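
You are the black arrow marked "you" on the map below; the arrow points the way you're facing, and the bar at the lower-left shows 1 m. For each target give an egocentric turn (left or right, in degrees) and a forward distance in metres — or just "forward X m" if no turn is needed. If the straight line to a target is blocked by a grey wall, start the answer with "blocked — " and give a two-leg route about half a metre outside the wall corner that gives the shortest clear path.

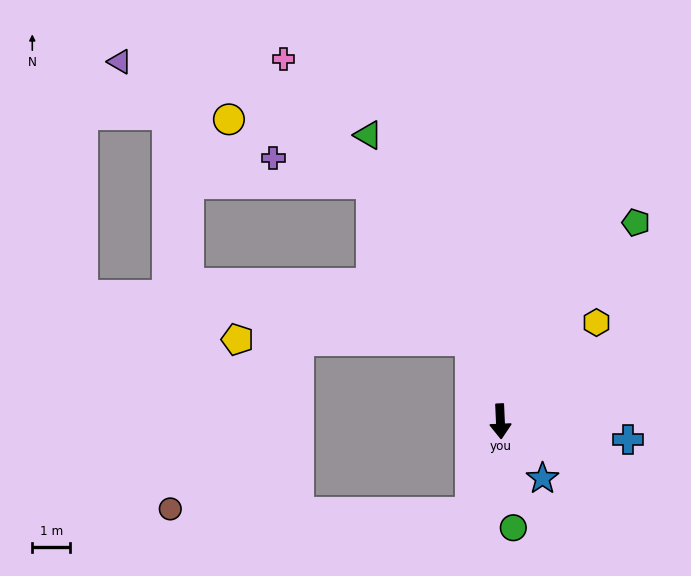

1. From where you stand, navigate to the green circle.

turn left 4°, forward 2.8 m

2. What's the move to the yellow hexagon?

turn left 133°, forward 3.6 m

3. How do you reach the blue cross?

turn left 79°, forward 3.4 m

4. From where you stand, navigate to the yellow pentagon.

blocked — turn right 162°, forward 2.3 m, then turn left 69°, forward 6.2 m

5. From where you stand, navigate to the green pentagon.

turn left 143°, forward 6.4 m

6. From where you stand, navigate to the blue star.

turn left 34°, forward 1.9 m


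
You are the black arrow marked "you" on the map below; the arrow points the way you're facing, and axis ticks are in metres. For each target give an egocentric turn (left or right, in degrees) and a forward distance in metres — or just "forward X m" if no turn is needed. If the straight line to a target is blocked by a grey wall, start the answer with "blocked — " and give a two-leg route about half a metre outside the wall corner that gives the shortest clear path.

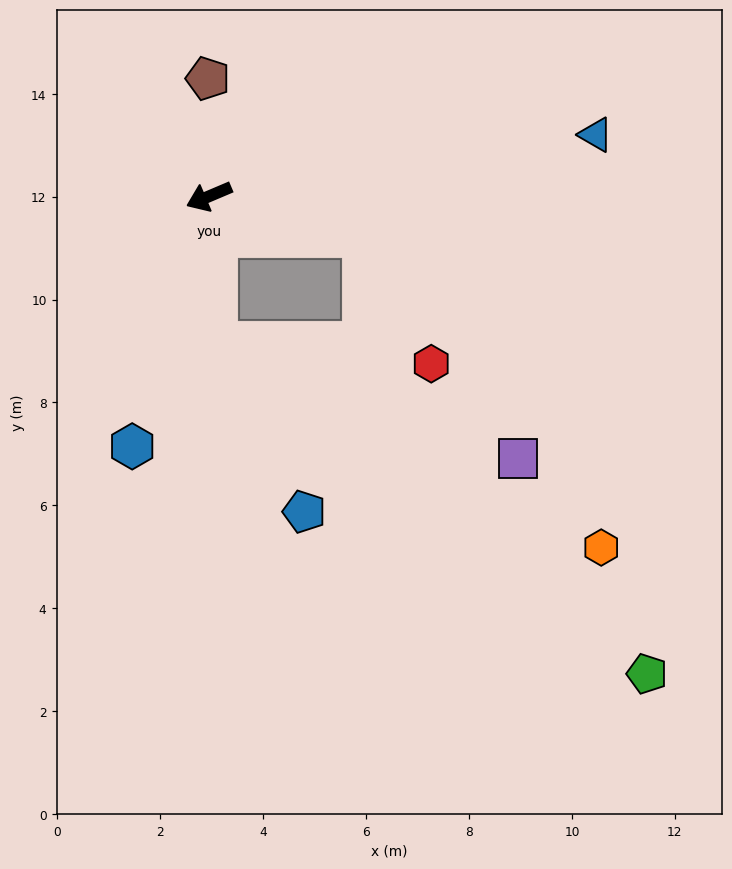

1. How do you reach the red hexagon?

blocked — turn left 143°, forward 3.1 m, then turn right 49°, forward 2.8 m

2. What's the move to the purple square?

blocked — turn left 70°, forward 2.8 m, then turn left 66°, forward 6.3 m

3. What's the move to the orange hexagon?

blocked — turn left 70°, forward 2.8 m, then turn left 59°, forward 8.5 m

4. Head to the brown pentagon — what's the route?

turn right 112°, forward 2.3 m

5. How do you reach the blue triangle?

turn left 166°, forward 7.6 m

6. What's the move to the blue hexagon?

turn left 50°, forward 5.1 m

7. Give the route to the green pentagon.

blocked — turn left 70°, forward 2.8 m, then turn left 49°, forward 10.6 m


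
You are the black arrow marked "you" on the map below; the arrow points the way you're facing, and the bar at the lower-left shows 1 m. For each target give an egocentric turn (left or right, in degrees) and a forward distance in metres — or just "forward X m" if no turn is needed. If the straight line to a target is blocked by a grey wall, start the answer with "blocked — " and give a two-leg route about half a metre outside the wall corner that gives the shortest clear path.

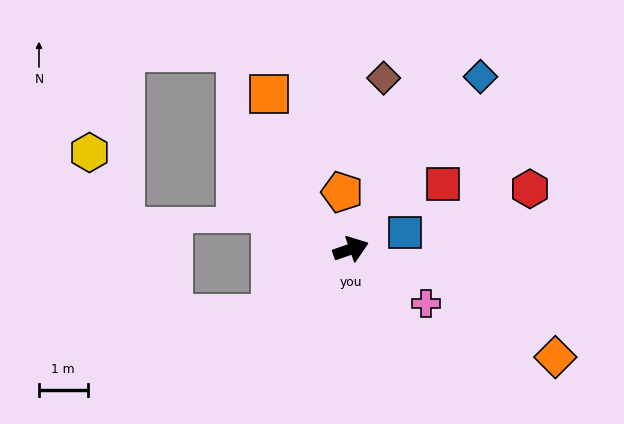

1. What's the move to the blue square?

turn right 2°, forward 1.2 m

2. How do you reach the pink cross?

turn right 55°, forward 1.9 m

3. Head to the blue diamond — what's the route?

turn left 34°, forward 4.4 m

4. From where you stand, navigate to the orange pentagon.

turn left 79°, forward 1.2 m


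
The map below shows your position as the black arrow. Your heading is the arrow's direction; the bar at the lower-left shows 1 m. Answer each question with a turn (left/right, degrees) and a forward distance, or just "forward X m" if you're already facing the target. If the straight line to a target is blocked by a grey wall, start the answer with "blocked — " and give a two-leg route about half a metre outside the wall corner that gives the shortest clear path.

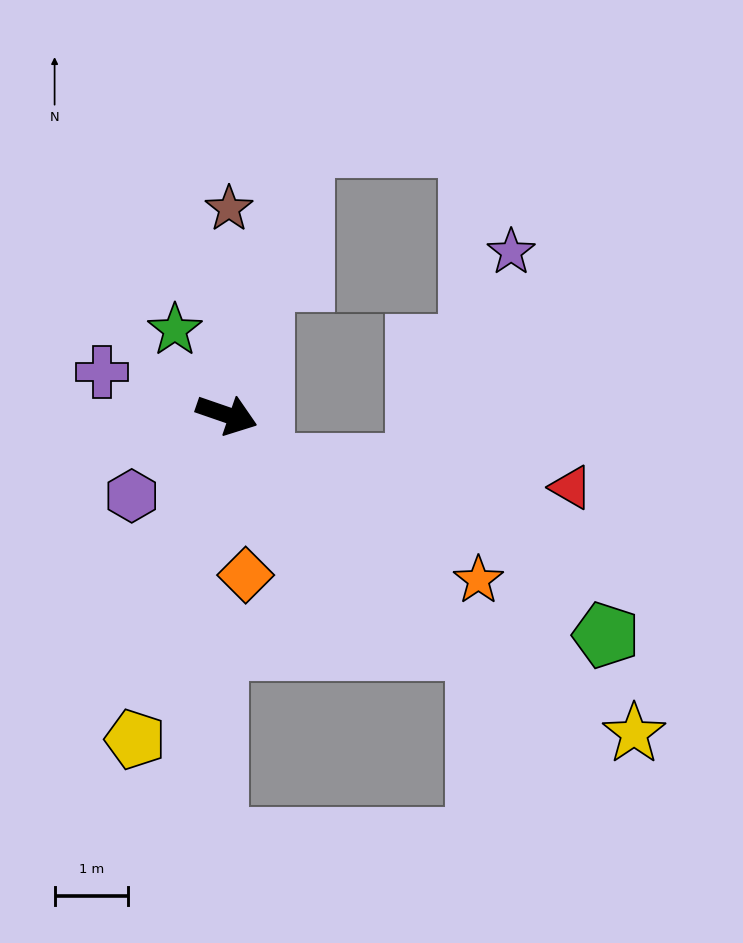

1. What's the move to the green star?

turn left 140°, forward 1.3 m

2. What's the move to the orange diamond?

turn right 64°, forward 2.2 m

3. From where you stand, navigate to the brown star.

turn left 108°, forward 2.8 m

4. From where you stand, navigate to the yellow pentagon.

turn right 87°, forward 4.6 m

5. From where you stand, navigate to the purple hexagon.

turn right 120°, forward 1.7 m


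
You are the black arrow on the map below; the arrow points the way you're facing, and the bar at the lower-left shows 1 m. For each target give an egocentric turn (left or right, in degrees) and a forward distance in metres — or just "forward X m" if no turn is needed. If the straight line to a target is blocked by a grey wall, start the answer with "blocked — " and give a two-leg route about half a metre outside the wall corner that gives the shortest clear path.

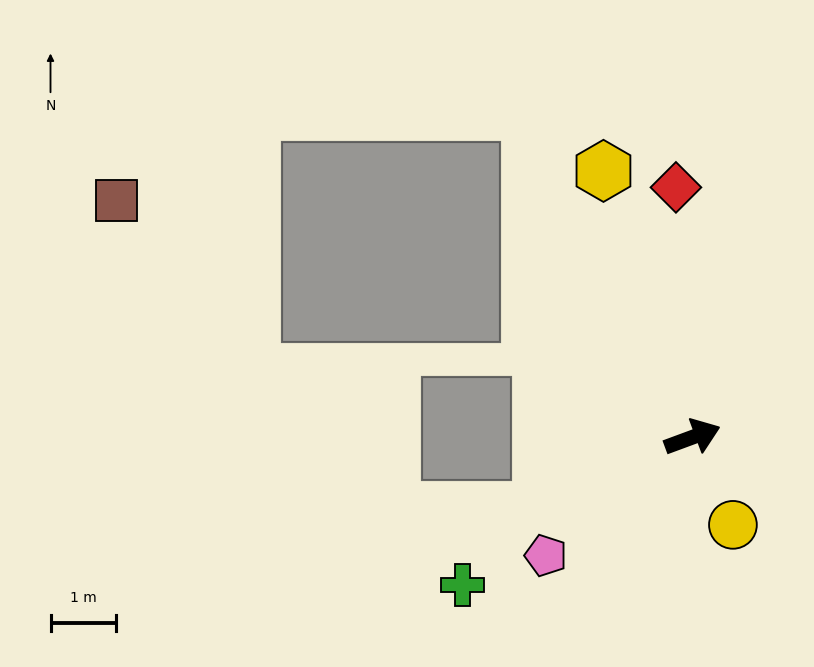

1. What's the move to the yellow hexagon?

turn left 88°, forward 4.3 m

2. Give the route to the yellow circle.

turn right 86°, forward 1.5 m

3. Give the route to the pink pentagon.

turn right 161°, forward 2.9 m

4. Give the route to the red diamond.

turn left 73°, forward 3.8 m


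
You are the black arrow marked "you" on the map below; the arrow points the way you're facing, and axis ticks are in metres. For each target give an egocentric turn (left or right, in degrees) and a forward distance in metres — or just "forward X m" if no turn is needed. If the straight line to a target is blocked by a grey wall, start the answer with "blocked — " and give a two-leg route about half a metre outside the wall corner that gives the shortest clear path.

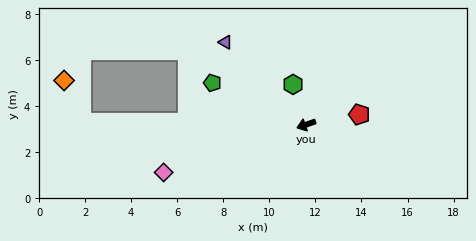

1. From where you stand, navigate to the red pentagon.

turn left 172°, forward 2.3 m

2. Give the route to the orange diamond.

blocked — turn right 20°, forward 9.7 m, then turn right 66°, forward 2.0 m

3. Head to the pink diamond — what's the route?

forward 6.5 m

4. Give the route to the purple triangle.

turn right 65°, forward 5.0 m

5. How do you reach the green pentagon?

turn right 43°, forward 4.5 m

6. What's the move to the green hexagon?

turn right 91°, forward 1.8 m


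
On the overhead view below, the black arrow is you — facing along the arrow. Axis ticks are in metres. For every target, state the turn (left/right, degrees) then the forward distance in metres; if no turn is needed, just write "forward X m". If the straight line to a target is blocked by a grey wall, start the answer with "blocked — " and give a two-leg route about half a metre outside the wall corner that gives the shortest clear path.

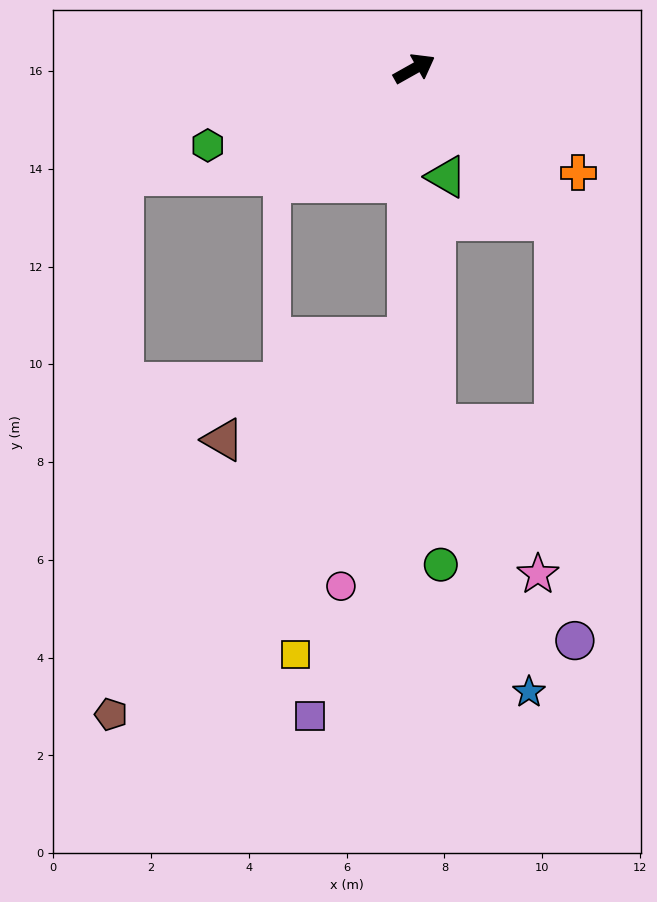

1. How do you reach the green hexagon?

turn left 171°, forward 4.5 m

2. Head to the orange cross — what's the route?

turn right 62°, forward 4.0 m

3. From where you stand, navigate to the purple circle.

blocked — turn right 76°, forward 4.2 m, then turn right 41°, forward 8.6 m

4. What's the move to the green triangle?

turn right 103°, forward 2.3 m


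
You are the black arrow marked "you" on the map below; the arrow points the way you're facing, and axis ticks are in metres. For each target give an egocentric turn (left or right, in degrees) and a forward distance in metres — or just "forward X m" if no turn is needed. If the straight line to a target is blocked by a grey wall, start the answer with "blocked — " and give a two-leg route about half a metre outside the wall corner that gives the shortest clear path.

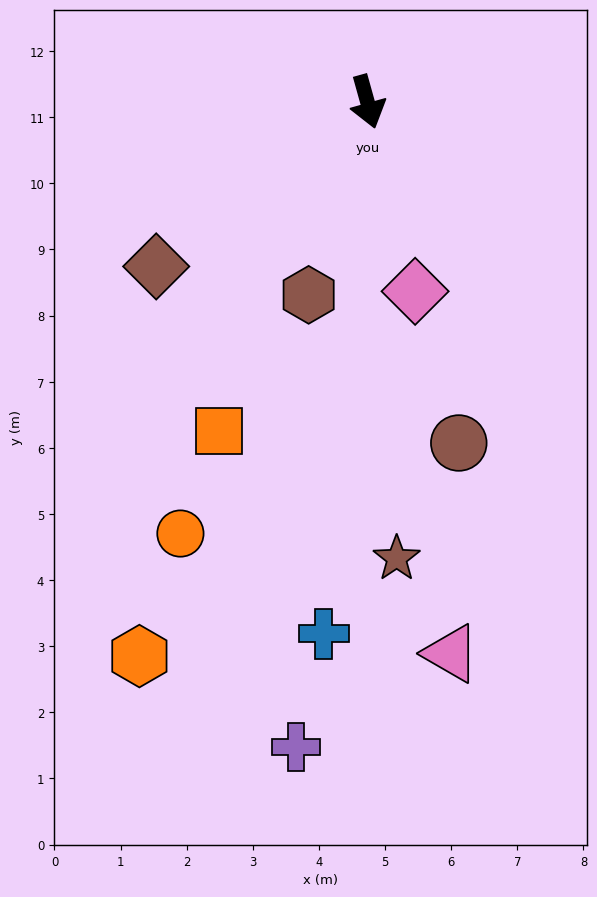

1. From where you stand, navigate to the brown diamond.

turn right 68°, forward 4.1 m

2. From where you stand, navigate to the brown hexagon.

turn right 32°, forward 3.1 m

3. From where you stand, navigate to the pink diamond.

forward 3.0 m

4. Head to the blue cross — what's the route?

turn right 20°, forward 8.1 m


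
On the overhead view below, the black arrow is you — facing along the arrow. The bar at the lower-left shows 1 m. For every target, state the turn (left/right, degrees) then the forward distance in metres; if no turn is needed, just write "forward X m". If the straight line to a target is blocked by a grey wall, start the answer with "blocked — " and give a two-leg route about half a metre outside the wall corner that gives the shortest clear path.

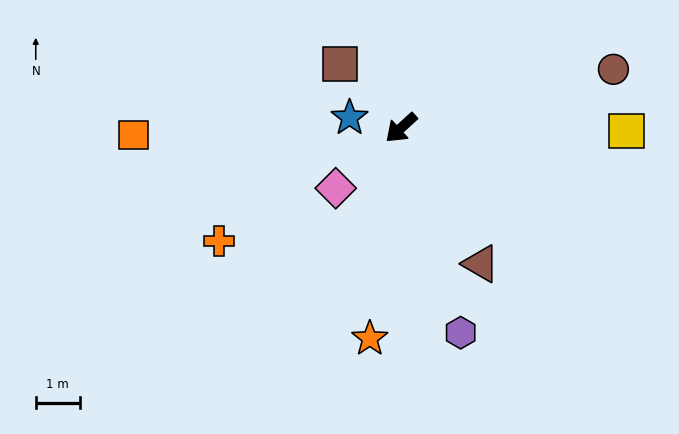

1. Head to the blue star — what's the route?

turn right 54°, forward 1.2 m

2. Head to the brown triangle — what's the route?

turn left 78°, forward 3.6 m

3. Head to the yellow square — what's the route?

turn left 137°, forward 5.1 m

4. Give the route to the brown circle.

turn left 153°, forward 5.0 m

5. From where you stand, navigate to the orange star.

turn left 39°, forward 4.9 m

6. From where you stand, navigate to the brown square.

turn right 89°, forward 2.0 m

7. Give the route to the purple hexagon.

turn left 64°, forward 4.9 m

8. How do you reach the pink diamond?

forward 2.0 m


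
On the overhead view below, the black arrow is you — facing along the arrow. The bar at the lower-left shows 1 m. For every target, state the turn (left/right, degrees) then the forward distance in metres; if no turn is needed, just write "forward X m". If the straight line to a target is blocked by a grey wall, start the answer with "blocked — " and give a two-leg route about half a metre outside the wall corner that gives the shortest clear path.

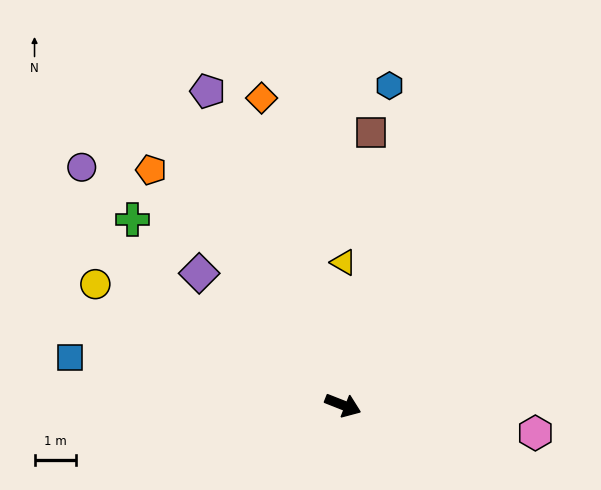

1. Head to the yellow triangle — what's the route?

turn left 111°, forward 3.4 m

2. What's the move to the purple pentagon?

turn left 135°, forward 8.2 m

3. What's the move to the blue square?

turn right 168°, forward 6.6 m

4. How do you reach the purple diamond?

turn left 159°, forward 4.7 m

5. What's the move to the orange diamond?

turn left 126°, forward 7.6 m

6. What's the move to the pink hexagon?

turn left 13°, forward 4.6 m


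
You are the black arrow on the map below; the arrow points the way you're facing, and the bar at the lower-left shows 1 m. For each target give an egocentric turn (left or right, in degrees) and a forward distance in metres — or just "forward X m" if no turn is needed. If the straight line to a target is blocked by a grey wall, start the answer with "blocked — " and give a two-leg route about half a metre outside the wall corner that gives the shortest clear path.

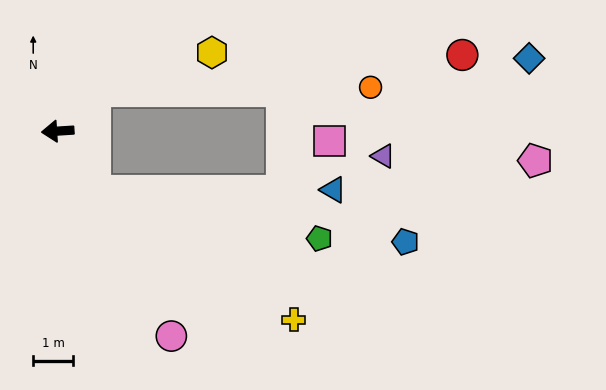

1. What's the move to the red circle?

blocked — turn right 136°, forward 1.4 m, then turn right 42°, forward 9.4 m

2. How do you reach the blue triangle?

blocked — turn left 118°, forward 1.8 m, then turn left 59°, forward 6.0 m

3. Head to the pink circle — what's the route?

turn left 115°, forward 5.9 m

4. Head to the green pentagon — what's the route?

blocked — turn left 118°, forward 1.8 m, then turn left 46°, forward 5.8 m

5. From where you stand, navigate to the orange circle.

blocked — turn right 136°, forward 1.4 m, then turn right 47°, forward 7.0 m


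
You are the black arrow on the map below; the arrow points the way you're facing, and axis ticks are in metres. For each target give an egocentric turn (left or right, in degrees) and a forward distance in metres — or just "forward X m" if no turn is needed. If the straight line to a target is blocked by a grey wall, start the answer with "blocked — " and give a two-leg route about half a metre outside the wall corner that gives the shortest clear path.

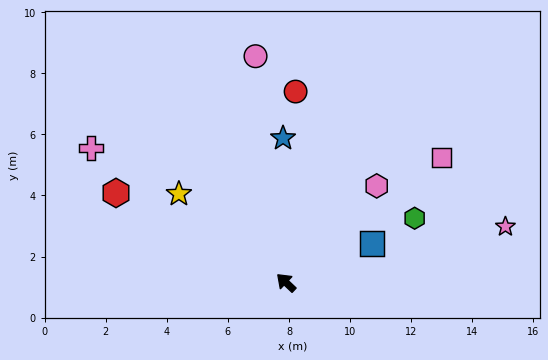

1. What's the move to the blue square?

turn right 112°, forward 3.1 m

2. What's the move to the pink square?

turn right 98°, forward 6.5 m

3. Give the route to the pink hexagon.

turn right 90°, forward 4.3 m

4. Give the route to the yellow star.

turn left 4°, forward 4.5 m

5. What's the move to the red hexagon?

turn left 16°, forward 6.3 m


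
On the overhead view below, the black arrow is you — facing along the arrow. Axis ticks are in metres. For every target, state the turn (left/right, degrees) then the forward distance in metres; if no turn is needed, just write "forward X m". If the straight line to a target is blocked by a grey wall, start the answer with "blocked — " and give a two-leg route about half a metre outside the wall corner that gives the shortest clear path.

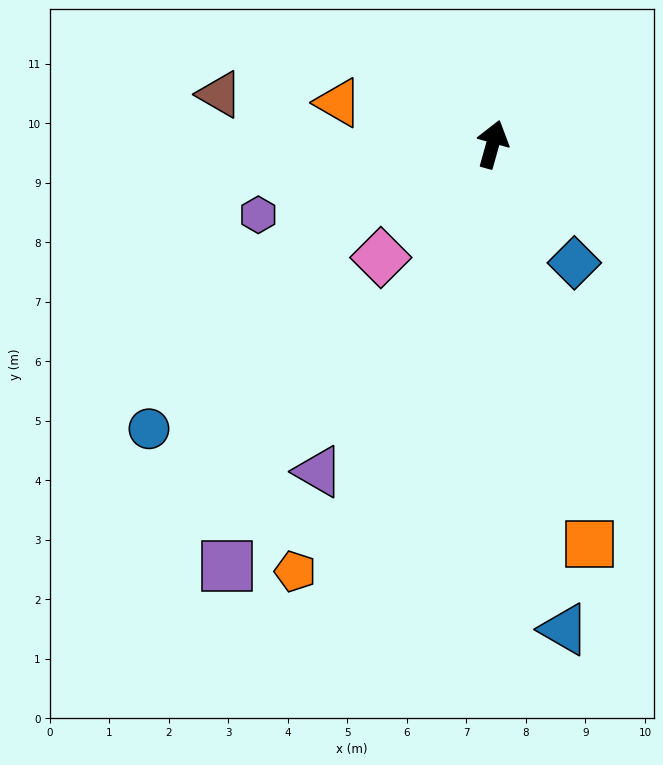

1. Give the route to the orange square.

turn right 151°, forward 6.9 m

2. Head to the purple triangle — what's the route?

turn left 168°, forward 6.2 m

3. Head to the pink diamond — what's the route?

turn left 151°, forward 2.7 m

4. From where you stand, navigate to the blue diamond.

turn right 130°, forward 2.4 m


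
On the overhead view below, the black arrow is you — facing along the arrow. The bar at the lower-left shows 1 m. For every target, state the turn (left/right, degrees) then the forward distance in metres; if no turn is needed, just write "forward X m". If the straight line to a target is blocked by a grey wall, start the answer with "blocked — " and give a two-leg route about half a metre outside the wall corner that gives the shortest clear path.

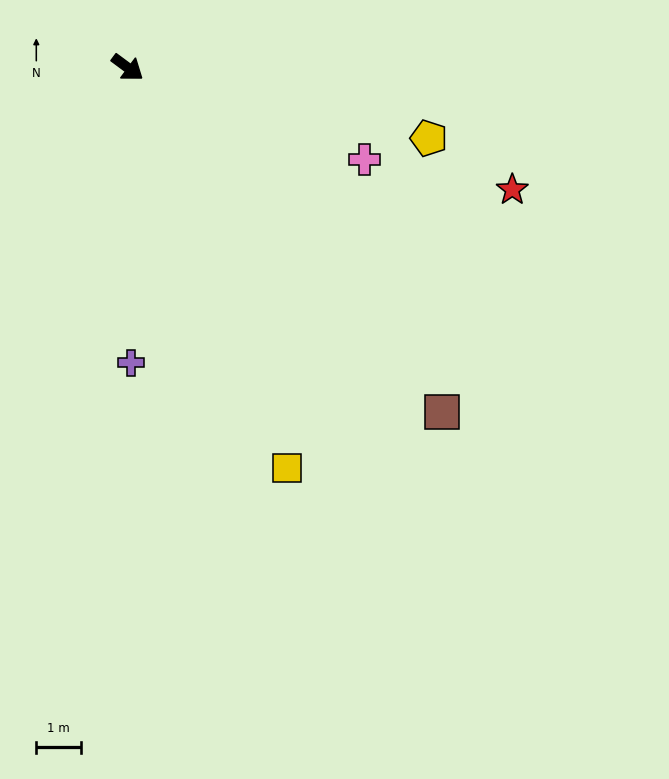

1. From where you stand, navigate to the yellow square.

turn right 32°, forward 9.6 m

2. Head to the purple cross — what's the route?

turn right 53°, forward 6.6 m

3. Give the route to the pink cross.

turn left 15°, forward 5.7 m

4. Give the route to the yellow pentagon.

turn left 23°, forward 6.9 m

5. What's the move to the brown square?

turn right 11°, forward 10.4 m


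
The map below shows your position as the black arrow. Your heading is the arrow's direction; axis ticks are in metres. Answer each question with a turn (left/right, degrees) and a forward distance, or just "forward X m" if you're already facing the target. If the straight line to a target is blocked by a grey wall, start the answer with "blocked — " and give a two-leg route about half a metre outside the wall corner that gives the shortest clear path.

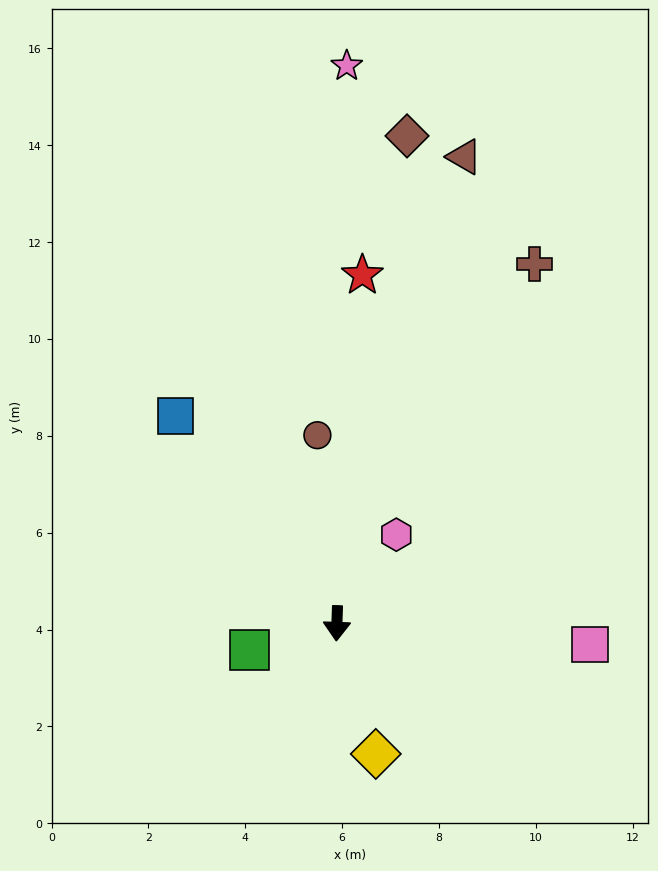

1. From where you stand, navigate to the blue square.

turn right 140°, forward 5.4 m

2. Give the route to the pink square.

turn left 87°, forward 5.2 m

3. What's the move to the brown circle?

turn right 172°, forward 3.9 m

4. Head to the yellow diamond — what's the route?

turn left 19°, forward 2.8 m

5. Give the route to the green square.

turn right 71°, forward 1.9 m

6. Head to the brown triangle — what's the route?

turn left 167°, forward 10.0 m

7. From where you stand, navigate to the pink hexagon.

turn left 148°, forward 2.2 m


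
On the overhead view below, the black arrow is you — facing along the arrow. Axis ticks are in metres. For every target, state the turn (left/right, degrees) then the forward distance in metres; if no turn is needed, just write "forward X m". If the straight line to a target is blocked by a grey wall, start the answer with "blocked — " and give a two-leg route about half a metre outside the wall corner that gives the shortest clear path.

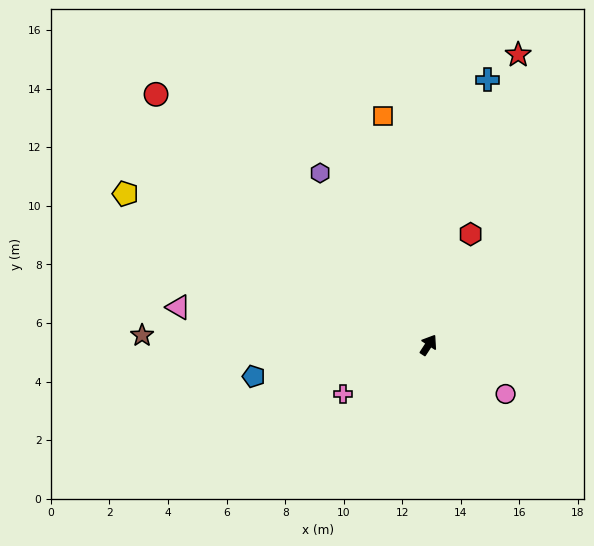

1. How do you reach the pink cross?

turn left 153°, forward 3.4 m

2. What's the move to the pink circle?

turn right 89°, forward 3.1 m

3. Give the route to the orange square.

turn left 44°, forward 8.0 m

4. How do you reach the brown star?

turn left 121°, forward 9.8 m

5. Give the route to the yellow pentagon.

turn left 97°, forward 11.6 m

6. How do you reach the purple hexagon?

turn left 65°, forward 6.9 m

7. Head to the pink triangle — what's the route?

turn left 115°, forward 8.6 m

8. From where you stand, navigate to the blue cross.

turn left 21°, forward 9.3 m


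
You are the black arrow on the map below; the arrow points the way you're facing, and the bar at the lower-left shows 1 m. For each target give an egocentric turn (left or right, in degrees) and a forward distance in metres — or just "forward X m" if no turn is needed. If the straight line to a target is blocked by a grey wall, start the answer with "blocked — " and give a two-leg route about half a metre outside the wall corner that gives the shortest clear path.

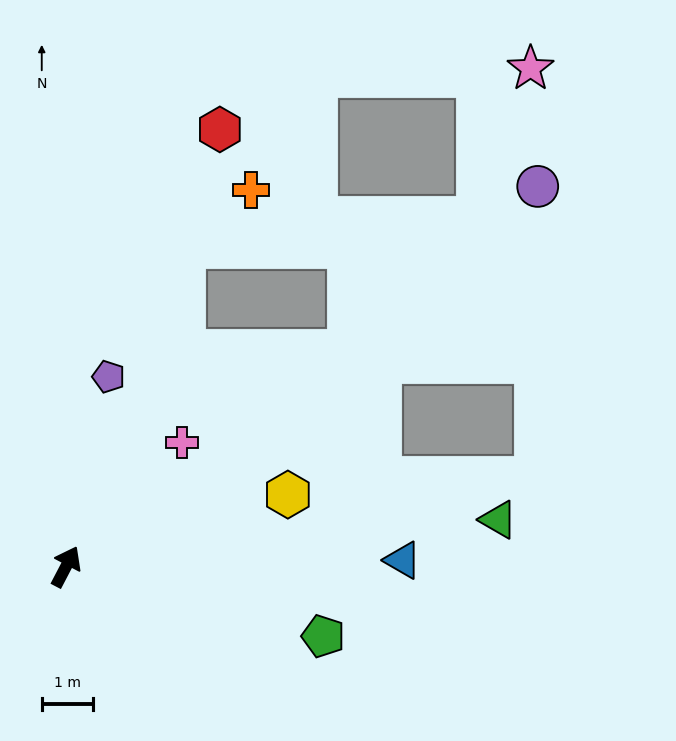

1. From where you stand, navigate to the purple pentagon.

turn left 15°, forward 3.8 m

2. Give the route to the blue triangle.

turn right 61°, forward 6.6 m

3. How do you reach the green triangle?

turn right 56°, forward 8.5 m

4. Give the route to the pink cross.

turn right 15°, forward 3.3 m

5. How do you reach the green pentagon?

turn right 78°, forward 5.2 m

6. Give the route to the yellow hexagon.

turn right 44°, forward 4.6 m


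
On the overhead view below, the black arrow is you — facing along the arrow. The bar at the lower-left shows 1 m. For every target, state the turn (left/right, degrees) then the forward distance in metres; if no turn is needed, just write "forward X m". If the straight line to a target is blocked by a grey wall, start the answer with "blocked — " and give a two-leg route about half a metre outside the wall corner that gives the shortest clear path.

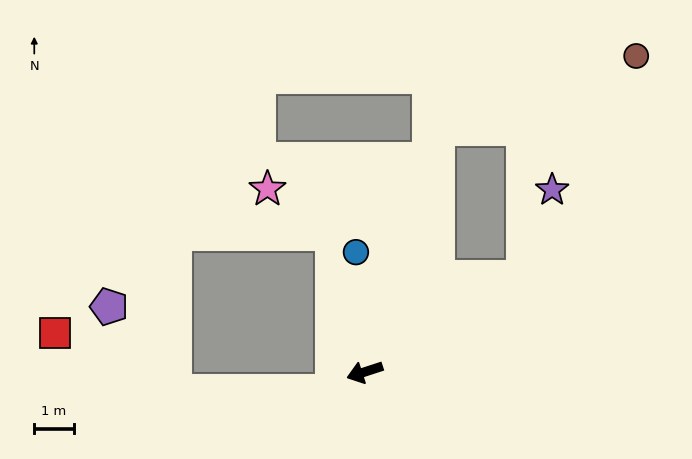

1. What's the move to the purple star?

blocked — turn right 167°, forward 4.7 m, then turn left 41°, forward 2.3 m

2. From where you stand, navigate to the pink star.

blocked — turn right 95°, forward 3.6 m, then turn left 42°, forward 2.0 m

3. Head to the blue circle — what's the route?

turn right 104°, forward 3.0 m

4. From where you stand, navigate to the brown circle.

blocked — turn right 125°, forward 6.4 m, then turn right 53°, forward 5.3 m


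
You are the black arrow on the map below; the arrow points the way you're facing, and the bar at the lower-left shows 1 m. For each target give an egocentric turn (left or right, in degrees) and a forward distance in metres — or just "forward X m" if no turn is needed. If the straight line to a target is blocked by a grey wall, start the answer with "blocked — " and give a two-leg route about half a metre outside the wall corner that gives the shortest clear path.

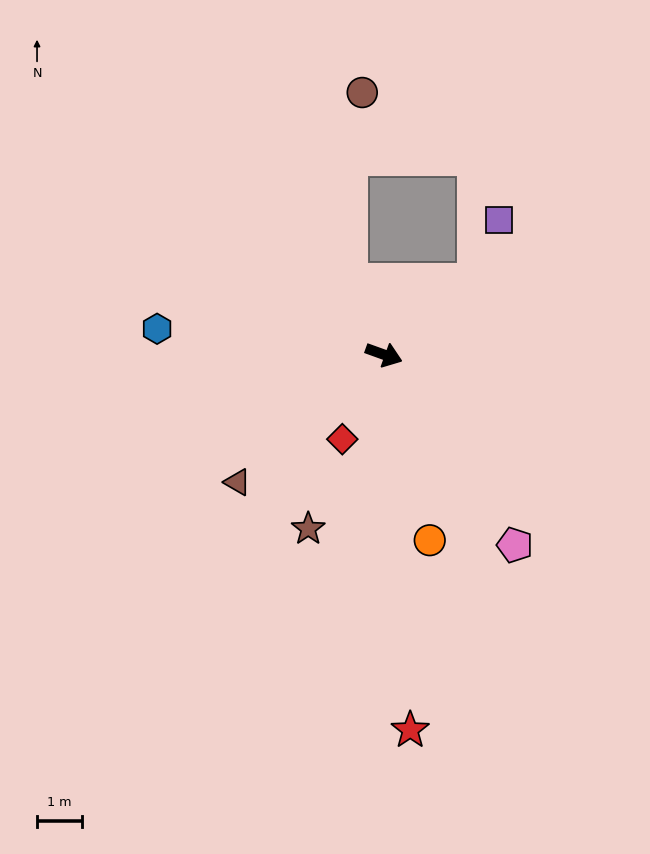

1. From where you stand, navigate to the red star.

turn right 66°, forward 8.4 m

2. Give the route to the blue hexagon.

turn right 167°, forward 5.1 m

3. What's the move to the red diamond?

turn right 96°, forward 2.1 m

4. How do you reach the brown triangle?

turn right 119°, forward 4.3 m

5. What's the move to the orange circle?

turn right 56°, forward 4.3 m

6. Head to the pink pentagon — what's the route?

turn right 36°, forward 5.2 m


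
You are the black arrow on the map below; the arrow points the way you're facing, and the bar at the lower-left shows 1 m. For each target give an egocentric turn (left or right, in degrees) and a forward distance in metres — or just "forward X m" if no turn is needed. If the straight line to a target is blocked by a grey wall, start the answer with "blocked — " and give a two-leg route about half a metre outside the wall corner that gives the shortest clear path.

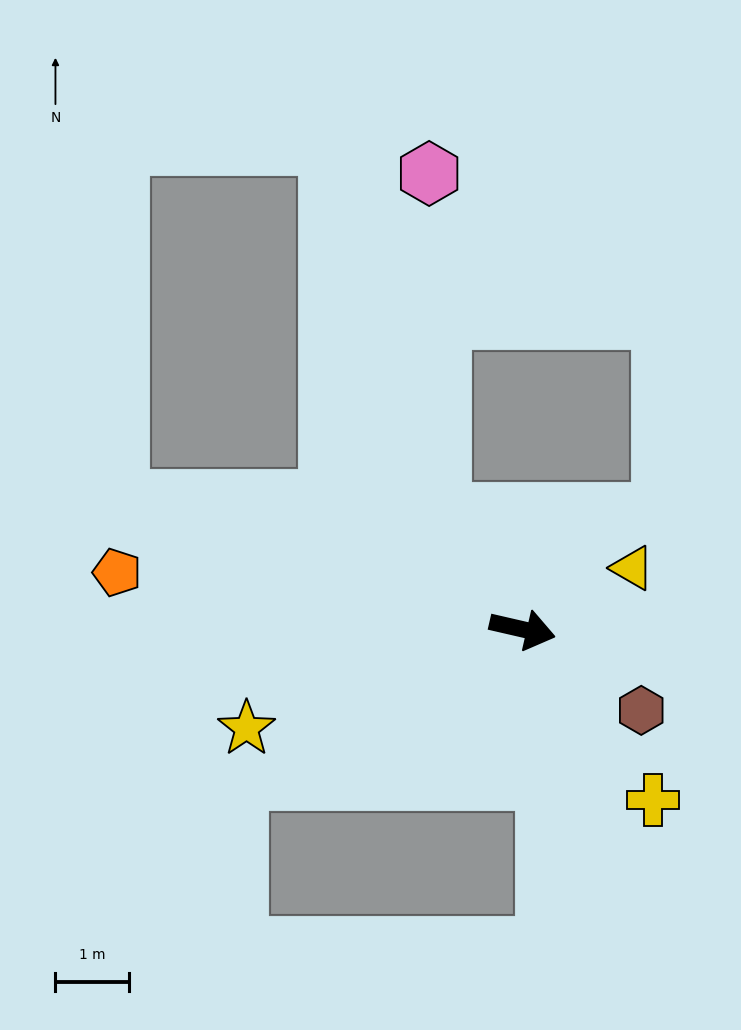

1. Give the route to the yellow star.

turn right 147°, forward 4.0 m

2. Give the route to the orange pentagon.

turn right 175°, forward 5.5 m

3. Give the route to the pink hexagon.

blocked — turn left 139°, forward 1.9 m, then turn right 34°, forward 4.6 m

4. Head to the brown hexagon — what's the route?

turn right 21°, forward 1.9 m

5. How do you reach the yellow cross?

turn right 40°, forward 2.9 m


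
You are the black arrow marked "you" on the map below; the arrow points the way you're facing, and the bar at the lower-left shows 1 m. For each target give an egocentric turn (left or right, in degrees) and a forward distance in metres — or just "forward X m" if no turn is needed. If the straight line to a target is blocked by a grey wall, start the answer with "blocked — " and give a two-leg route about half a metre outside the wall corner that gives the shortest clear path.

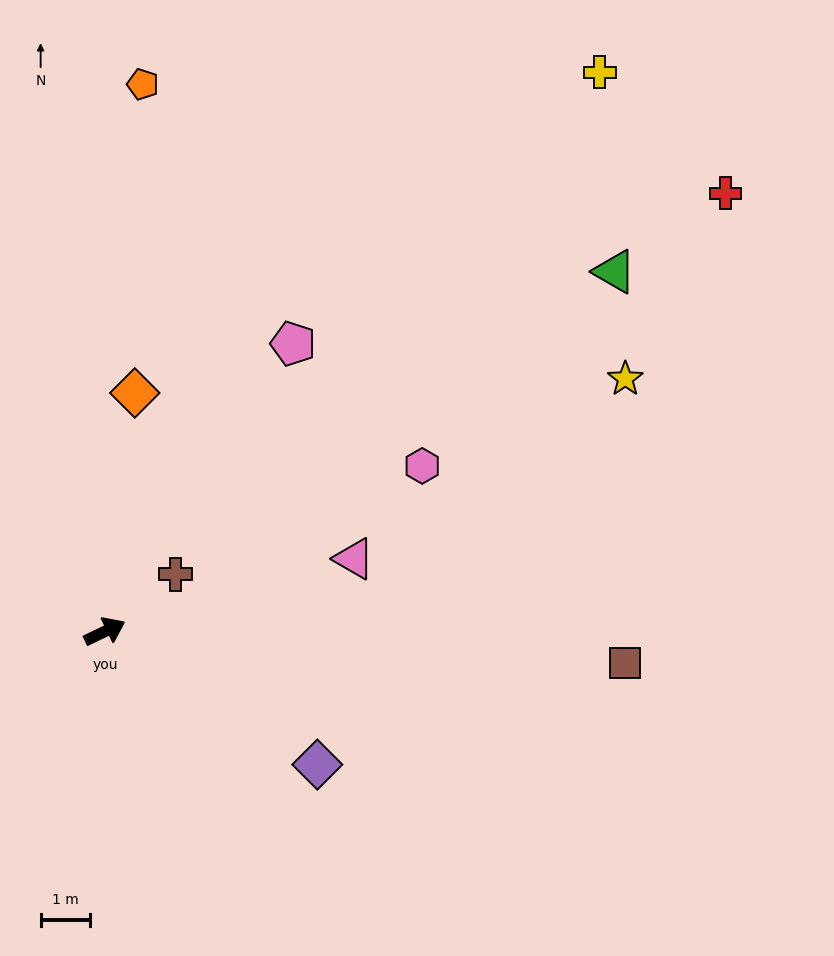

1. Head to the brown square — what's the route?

turn right 29°, forward 10.6 m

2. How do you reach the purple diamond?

turn right 58°, forward 5.1 m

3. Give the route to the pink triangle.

turn right 9°, forward 5.3 m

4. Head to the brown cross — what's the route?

turn left 13°, forward 1.8 m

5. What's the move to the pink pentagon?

turn left 31°, forward 7.0 m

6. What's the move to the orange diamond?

turn left 57°, forward 4.9 m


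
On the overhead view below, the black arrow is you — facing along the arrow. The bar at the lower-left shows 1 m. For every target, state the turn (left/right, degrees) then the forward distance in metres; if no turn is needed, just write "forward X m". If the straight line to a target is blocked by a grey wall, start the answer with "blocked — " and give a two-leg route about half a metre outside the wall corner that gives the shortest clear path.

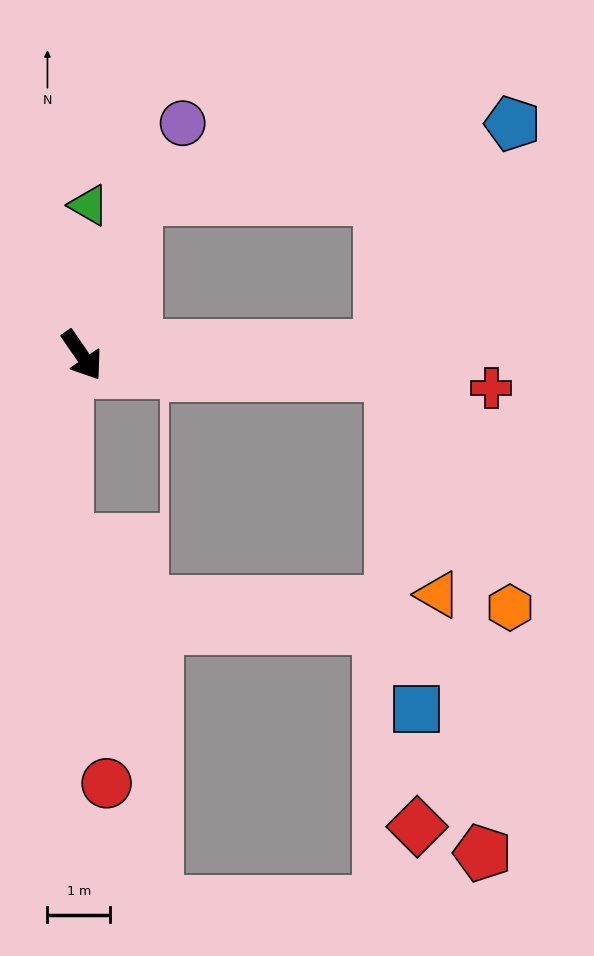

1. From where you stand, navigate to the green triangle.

turn left 143°, forward 2.4 m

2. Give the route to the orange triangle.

blocked — turn left 52°, forward 5.0 m, then turn right 74°, forward 3.6 m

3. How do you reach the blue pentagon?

blocked — turn left 126°, forward 2.7 m, then turn right 59°, forward 6.2 m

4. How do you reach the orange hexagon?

blocked — turn left 52°, forward 5.0 m, then turn right 59°, forward 4.2 m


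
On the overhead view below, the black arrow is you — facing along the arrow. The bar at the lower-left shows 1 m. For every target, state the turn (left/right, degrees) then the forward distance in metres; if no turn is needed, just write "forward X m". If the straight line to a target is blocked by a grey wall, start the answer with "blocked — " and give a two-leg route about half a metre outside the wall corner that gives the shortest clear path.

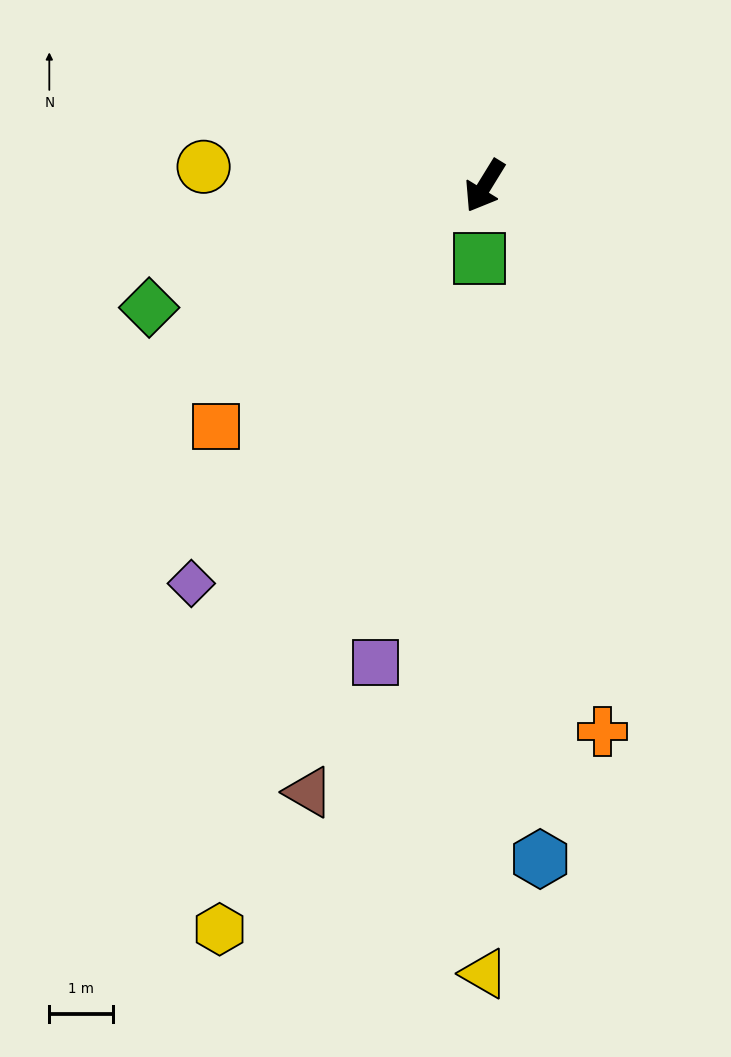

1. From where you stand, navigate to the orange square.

turn right 17°, forward 5.6 m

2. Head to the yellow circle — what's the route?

turn right 62°, forward 4.4 m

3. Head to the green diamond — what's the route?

turn right 38°, forward 5.6 m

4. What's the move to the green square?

turn left 28°, forward 1.1 m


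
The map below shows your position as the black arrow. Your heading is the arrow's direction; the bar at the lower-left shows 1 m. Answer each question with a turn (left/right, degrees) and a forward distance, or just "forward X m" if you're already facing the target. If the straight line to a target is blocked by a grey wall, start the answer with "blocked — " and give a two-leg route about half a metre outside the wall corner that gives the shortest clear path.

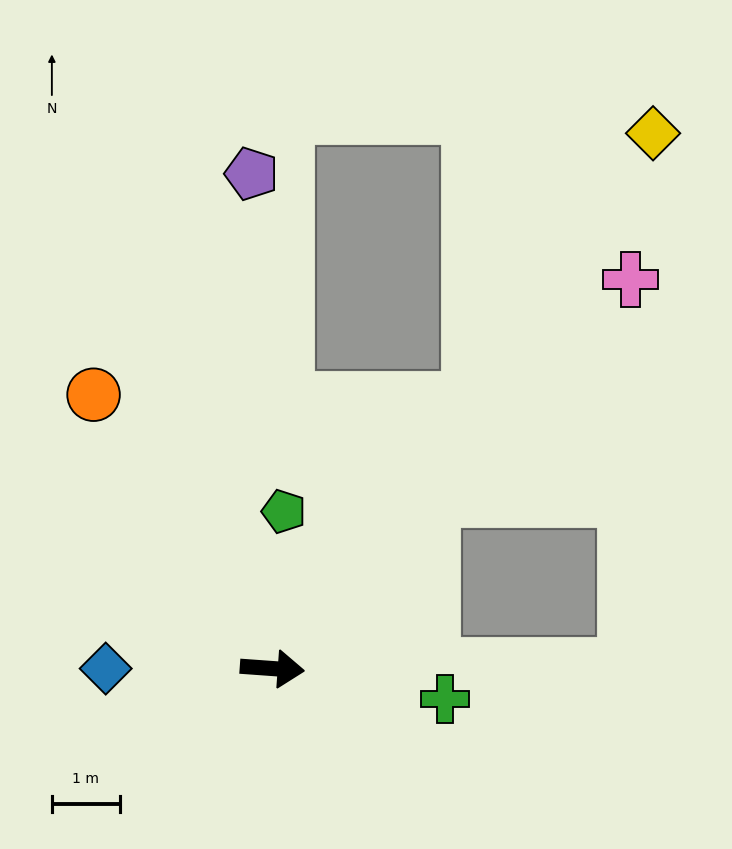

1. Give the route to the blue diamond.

turn right 176°, forward 2.5 m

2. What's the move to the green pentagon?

turn left 90°, forward 2.3 m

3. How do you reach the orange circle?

turn left 127°, forward 4.8 m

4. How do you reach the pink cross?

turn left 51°, forward 7.8 m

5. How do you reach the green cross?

turn right 6°, forward 2.6 m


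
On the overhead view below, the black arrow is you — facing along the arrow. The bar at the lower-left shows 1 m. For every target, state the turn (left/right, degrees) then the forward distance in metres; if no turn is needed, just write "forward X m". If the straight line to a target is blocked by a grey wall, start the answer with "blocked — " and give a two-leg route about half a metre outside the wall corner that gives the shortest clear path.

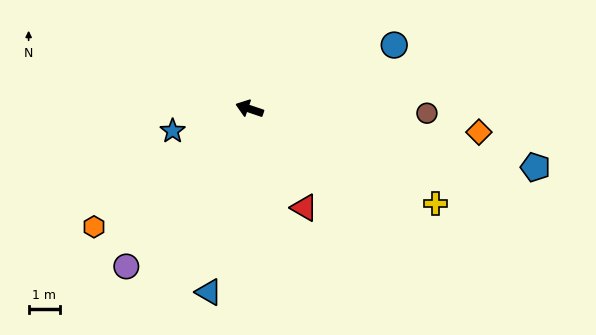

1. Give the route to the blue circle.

turn right 137°, forward 5.1 m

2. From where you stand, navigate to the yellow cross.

turn left 172°, forward 6.7 m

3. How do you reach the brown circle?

turn right 163°, forward 5.7 m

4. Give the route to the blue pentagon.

turn right 173°, forward 9.4 m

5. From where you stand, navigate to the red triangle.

turn left 138°, forward 3.6 m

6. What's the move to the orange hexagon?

turn left 56°, forward 6.3 m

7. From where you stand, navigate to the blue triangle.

turn left 96°, forward 6.0 m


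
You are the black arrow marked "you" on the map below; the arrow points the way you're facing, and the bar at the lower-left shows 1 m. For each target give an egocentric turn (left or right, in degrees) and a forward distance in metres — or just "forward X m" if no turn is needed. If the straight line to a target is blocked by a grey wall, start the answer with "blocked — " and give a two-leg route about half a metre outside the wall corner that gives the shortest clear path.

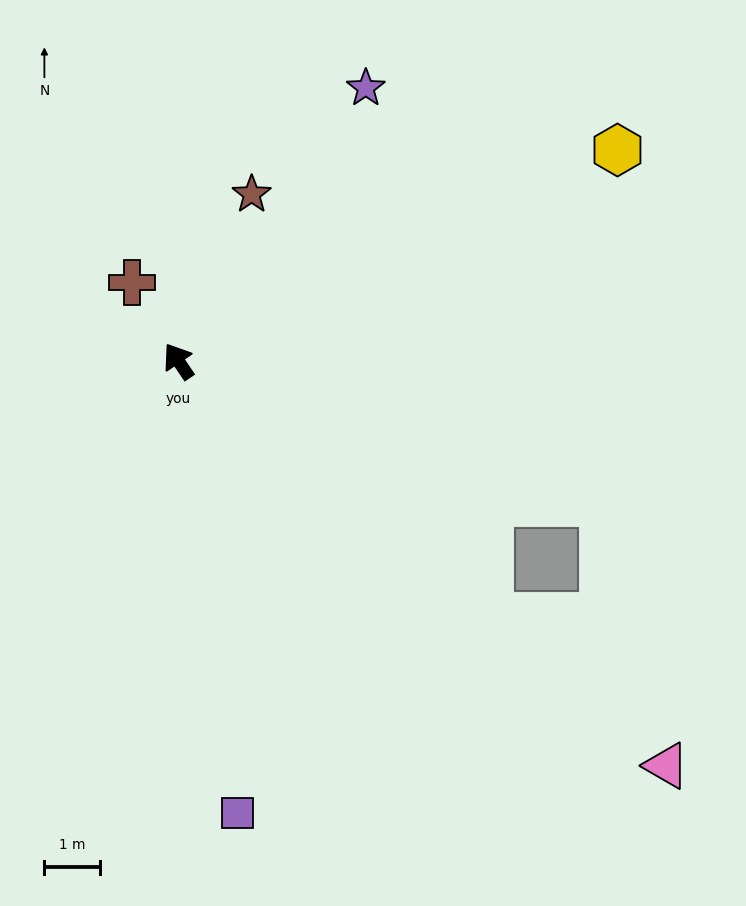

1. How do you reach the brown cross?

turn right 3°, forward 1.6 m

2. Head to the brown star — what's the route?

turn right 58°, forward 3.3 m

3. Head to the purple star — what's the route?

turn right 68°, forward 5.9 m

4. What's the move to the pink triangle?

turn right 164°, forward 11.4 m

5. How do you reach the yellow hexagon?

turn right 98°, forward 8.7 m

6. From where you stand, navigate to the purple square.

turn left 153°, forward 8.2 m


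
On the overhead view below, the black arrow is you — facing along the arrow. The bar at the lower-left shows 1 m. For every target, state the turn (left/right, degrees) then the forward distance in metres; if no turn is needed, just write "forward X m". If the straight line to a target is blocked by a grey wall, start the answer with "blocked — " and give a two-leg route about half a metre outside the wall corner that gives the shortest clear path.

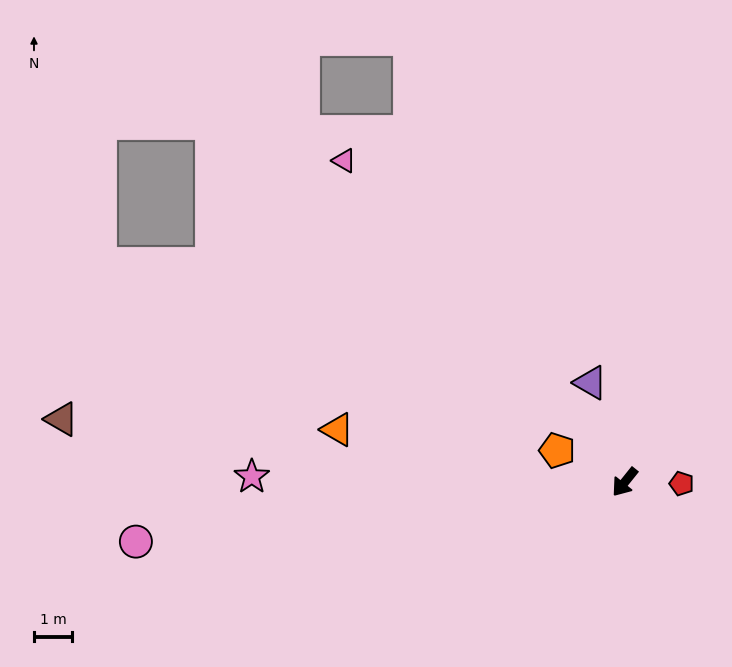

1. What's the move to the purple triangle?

turn right 122°, forward 2.8 m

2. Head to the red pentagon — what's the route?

turn left 127°, forward 1.5 m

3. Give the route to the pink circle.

turn right 44°, forward 12.9 m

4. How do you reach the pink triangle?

turn right 100°, forward 11.2 m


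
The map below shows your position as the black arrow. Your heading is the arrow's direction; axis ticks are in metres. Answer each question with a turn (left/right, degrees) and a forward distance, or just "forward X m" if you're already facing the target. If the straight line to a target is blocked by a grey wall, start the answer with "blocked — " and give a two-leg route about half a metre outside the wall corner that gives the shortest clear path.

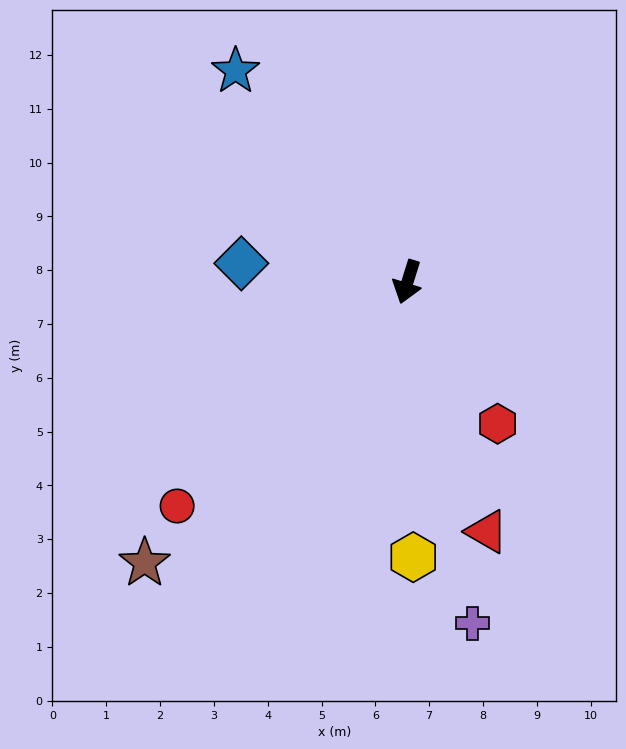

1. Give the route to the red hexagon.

turn left 50°, forward 3.1 m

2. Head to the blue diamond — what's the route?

turn right 79°, forward 3.1 m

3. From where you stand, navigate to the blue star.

turn right 123°, forward 5.1 m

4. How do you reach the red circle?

turn right 28°, forward 6.0 m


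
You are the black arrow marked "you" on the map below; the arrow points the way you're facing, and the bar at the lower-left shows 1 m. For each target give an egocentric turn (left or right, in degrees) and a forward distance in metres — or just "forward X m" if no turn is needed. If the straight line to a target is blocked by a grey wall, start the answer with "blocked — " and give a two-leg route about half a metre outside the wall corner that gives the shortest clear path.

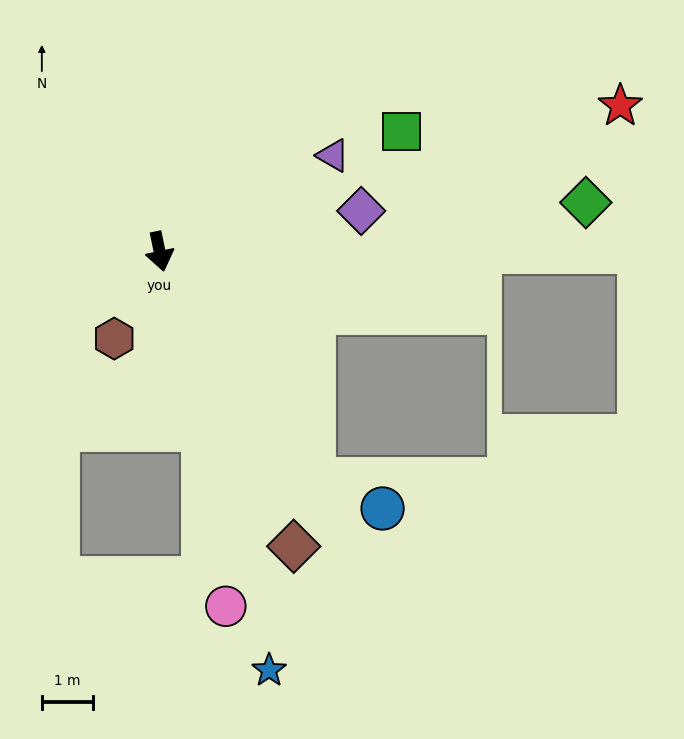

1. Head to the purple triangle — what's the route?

turn left 107°, forward 3.8 m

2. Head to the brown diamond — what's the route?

turn left 13°, forward 6.3 m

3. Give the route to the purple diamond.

turn left 90°, forward 4.0 m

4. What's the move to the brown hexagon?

turn right 39°, forward 1.9 m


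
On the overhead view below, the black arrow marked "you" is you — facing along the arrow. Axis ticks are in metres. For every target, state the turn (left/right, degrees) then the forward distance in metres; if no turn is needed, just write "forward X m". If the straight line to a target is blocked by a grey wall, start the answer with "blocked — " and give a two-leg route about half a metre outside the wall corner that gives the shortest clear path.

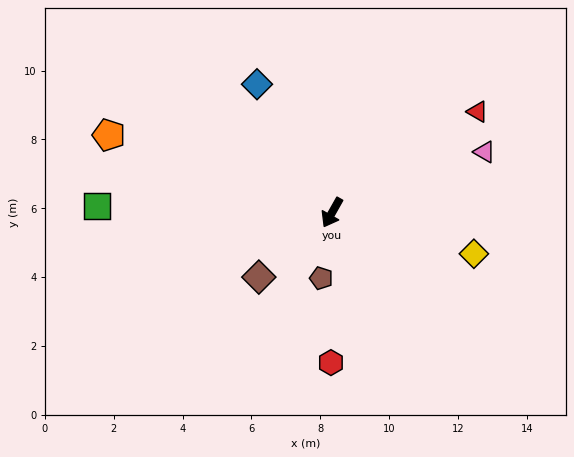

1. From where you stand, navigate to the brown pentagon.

turn left 20°, forward 1.9 m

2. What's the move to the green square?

turn right 62°, forward 6.8 m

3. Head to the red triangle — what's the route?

turn left 154°, forward 5.1 m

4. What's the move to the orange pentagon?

turn right 80°, forward 6.9 m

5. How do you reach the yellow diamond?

turn left 103°, forward 4.3 m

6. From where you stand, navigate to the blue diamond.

turn right 120°, forward 4.3 m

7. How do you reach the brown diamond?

turn right 19°, forward 2.8 m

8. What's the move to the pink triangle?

turn left 141°, forward 4.8 m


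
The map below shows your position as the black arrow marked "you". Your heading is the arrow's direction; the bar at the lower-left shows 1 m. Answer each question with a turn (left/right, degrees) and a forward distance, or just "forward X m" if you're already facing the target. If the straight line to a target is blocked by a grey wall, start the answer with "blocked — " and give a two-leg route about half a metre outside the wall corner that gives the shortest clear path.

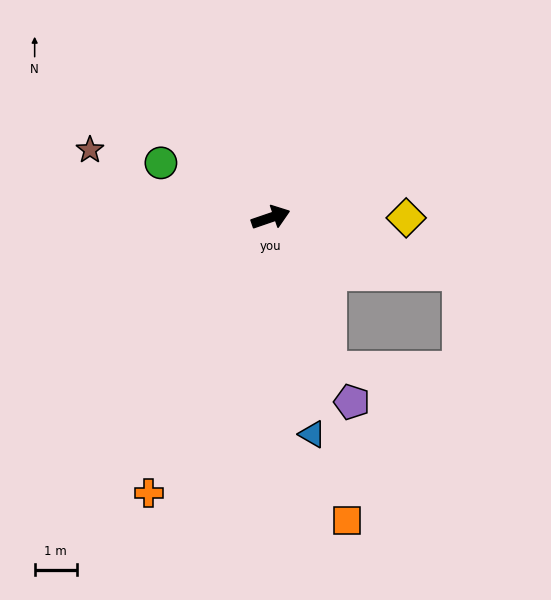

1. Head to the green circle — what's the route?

turn left 135°, forward 2.9 m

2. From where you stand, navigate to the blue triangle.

turn right 98°, forward 5.2 m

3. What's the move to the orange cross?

turn right 133°, forward 7.1 m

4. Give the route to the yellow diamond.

turn right 19°, forward 3.2 m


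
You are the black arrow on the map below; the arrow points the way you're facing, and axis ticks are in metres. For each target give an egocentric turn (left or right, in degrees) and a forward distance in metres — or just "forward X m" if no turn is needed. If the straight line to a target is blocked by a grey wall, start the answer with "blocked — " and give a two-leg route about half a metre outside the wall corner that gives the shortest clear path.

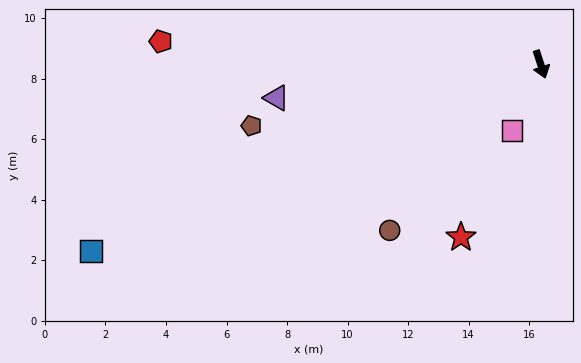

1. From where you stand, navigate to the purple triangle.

turn right 101°, forward 8.8 m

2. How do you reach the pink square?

turn right 42°, forward 2.4 m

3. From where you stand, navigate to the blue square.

turn right 85°, forward 16.1 m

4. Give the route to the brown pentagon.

turn right 96°, forward 9.8 m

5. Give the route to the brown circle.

turn right 60°, forward 7.4 m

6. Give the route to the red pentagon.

turn right 112°, forward 12.6 m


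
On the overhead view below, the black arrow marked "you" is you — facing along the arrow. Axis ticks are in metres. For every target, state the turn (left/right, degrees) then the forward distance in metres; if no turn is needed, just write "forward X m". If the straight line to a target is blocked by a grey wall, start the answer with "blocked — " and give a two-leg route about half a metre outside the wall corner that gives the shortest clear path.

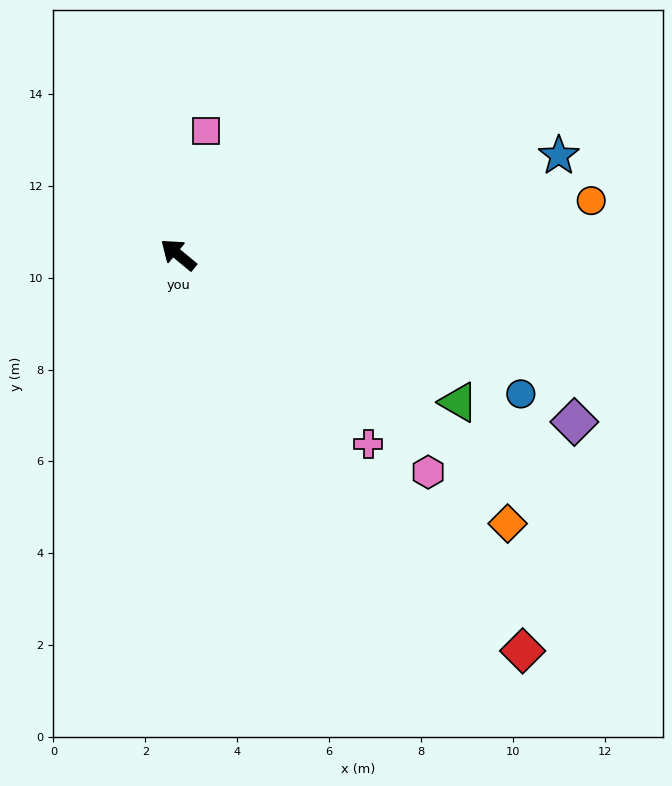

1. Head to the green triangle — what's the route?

turn right 168°, forward 6.9 m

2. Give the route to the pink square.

turn right 63°, forward 2.8 m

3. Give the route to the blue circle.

turn right 163°, forward 8.0 m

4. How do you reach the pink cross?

turn left 175°, forward 5.8 m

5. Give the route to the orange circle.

turn right 133°, forward 9.1 m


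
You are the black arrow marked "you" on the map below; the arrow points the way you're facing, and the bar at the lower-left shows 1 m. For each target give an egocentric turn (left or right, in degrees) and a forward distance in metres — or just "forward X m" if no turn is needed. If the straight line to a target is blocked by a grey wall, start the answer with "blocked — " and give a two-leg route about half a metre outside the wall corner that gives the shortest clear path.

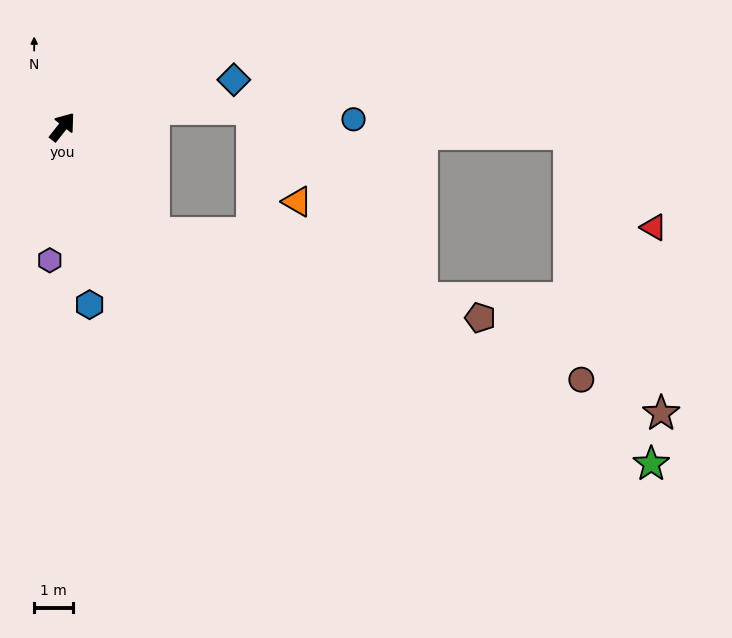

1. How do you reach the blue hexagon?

turn right 133°, forward 4.7 m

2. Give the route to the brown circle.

blocked — turn right 101°, forward 3.7 m, then turn left 30°, forward 11.8 m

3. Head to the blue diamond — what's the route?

turn right 36°, forward 4.6 m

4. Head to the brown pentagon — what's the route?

blocked — turn right 101°, forward 3.7 m, then turn left 35°, forward 8.8 m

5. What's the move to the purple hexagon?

turn right 147°, forward 3.5 m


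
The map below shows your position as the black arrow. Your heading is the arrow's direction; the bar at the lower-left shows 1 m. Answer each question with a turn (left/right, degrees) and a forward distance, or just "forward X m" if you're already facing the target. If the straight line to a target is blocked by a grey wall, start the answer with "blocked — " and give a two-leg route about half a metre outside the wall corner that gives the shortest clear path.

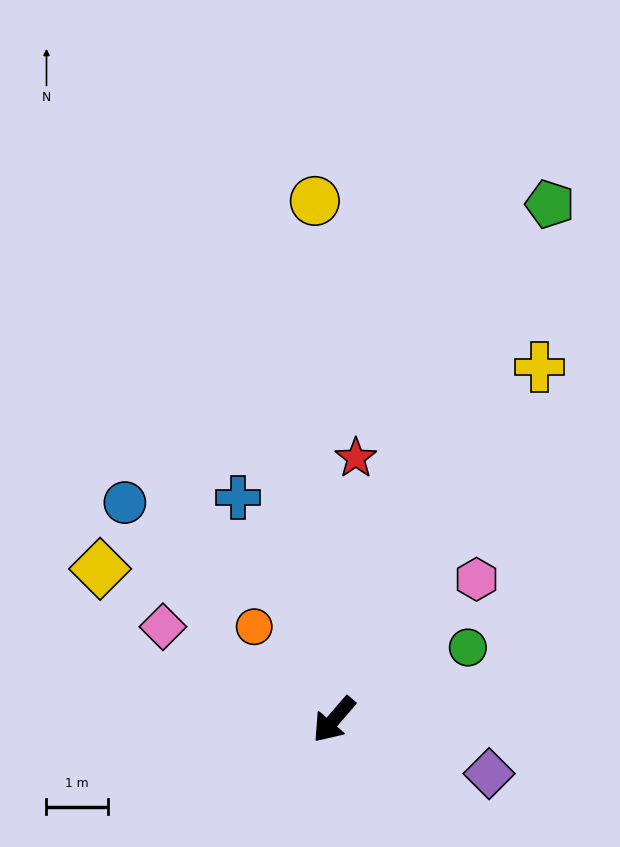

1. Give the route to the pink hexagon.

turn left 175°, forward 3.3 m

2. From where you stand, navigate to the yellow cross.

turn right 169°, forward 6.7 m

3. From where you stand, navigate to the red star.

turn right 144°, forward 4.3 m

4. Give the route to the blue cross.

turn right 116°, forward 4.0 m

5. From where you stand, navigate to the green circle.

turn left 159°, forward 2.5 m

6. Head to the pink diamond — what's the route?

turn right 78°, forward 3.2 m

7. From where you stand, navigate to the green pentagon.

turn right 162°, forward 9.1 m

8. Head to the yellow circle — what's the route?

turn right 137°, forward 8.5 m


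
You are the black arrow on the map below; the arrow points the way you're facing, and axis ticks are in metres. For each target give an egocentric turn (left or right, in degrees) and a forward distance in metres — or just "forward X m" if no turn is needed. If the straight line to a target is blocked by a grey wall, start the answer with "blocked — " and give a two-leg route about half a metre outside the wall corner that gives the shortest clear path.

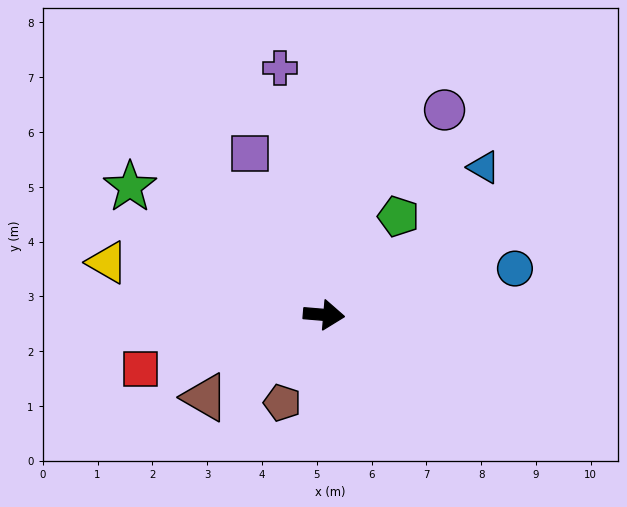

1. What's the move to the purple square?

turn left 119°, forward 3.2 m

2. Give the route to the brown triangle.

turn right 140°, forward 2.6 m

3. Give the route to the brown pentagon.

turn right 111°, forward 1.8 m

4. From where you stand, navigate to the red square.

turn right 159°, forward 3.5 m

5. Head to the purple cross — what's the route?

turn left 105°, forward 4.6 m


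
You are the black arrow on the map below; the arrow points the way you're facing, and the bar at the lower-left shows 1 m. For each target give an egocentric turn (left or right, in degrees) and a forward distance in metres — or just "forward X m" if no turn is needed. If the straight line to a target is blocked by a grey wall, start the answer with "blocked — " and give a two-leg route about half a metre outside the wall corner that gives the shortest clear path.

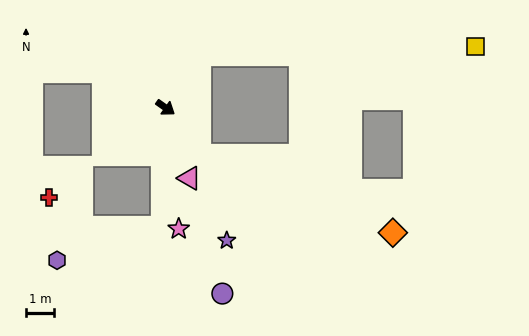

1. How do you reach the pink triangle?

turn right 36°, forward 2.7 m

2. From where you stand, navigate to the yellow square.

blocked — turn left 93°, forward 2.3 m, then turn right 56°, forward 9.9 m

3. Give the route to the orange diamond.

blocked — turn right 19°, forward 2.1 m, then turn left 33°, forward 7.5 m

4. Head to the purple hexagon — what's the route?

blocked — turn right 56°, forward 4.3 m, then turn right 72°, forward 4.0 m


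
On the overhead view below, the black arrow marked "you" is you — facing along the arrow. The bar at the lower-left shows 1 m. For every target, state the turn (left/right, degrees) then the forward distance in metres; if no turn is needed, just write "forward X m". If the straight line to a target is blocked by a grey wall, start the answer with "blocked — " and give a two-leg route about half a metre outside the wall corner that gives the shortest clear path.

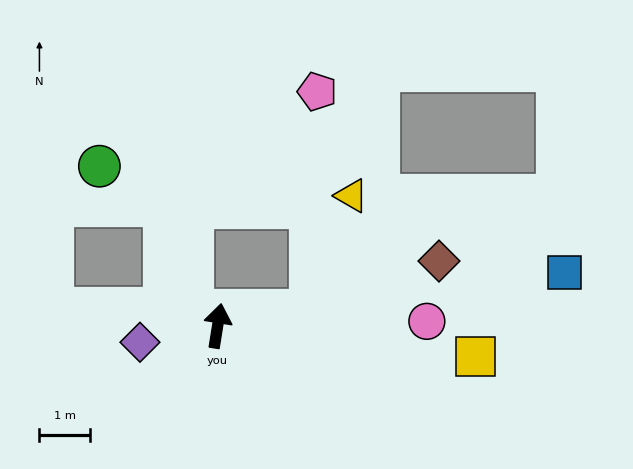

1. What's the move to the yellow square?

turn right 88°, forward 5.2 m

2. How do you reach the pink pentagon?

blocked — turn right 72°, forward 1.9 m, then turn left 79°, forward 4.4 m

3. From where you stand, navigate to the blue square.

turn right 72°, forward 7.0 m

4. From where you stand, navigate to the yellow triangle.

blocked — turn right 72°, forward 1.9 m, then turn left 62°, forward 2.4 m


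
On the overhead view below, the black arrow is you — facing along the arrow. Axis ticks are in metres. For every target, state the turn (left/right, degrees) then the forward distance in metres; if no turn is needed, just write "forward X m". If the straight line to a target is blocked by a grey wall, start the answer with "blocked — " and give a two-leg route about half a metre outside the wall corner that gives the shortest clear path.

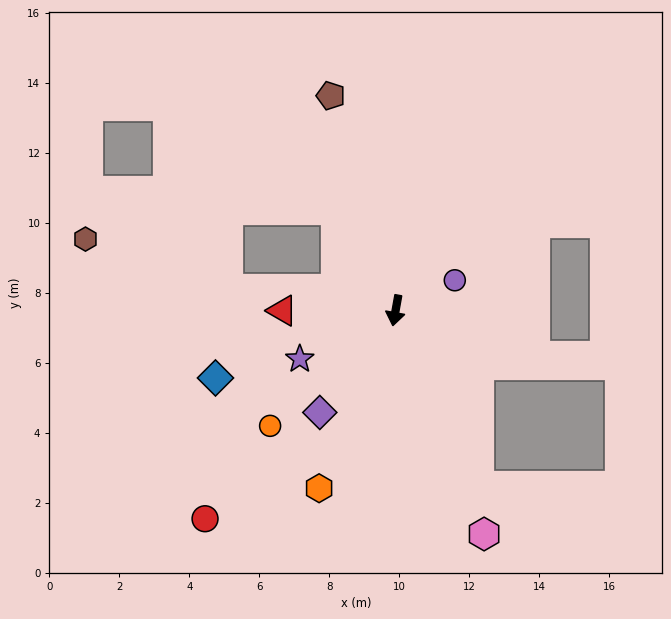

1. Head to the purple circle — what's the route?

turn left 127°, forward 1.9 m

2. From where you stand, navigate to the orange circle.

turn right 37°, forward 4.9 m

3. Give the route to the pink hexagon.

turn left 32°, forward 6.9 m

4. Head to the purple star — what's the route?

turn right 53°, forward 3.1 m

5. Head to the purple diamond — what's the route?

turn right 26°, forward 3.6 m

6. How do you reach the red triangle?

turn right 80°, forward 3.2 m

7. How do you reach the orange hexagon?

turn right 13°, forward 5.5 m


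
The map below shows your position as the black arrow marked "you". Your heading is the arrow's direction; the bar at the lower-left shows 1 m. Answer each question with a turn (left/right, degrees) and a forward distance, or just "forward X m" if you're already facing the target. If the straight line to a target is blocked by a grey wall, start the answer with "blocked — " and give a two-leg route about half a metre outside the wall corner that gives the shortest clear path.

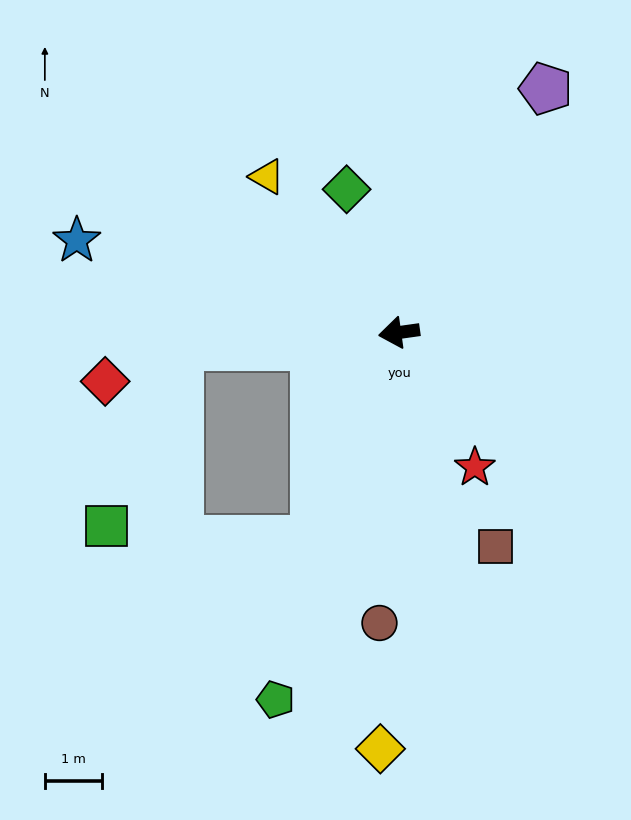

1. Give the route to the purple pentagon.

turn right 129°, forward 4.9 m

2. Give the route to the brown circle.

turn left 78°, forward 5.1 m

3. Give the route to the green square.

blocked — turn right 4°, forward 3.8 m, then turn left 64°, forward 3.4 m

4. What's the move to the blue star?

turn right 24°, forward 5.8 m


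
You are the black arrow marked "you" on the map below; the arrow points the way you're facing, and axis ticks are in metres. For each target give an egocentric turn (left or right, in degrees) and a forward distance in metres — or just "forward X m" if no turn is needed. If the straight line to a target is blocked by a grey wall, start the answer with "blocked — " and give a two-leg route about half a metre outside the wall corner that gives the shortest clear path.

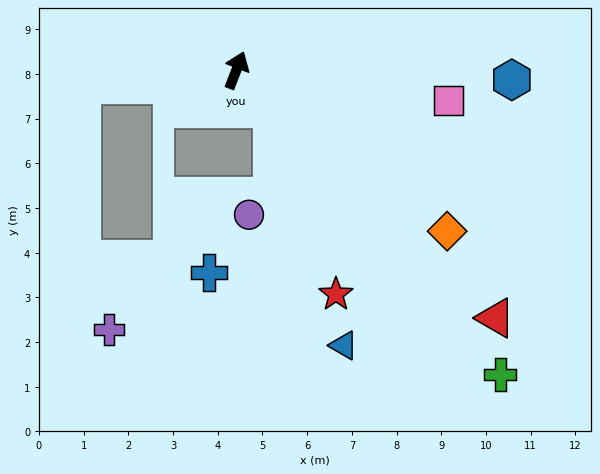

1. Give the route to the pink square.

turn right 77°, forward 4.8 m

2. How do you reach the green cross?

turn right 118°, forward 9.0 m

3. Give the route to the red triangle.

turn right 112°, forward 8.0 m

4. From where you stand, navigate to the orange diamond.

turn right 106°, forward 5.9 m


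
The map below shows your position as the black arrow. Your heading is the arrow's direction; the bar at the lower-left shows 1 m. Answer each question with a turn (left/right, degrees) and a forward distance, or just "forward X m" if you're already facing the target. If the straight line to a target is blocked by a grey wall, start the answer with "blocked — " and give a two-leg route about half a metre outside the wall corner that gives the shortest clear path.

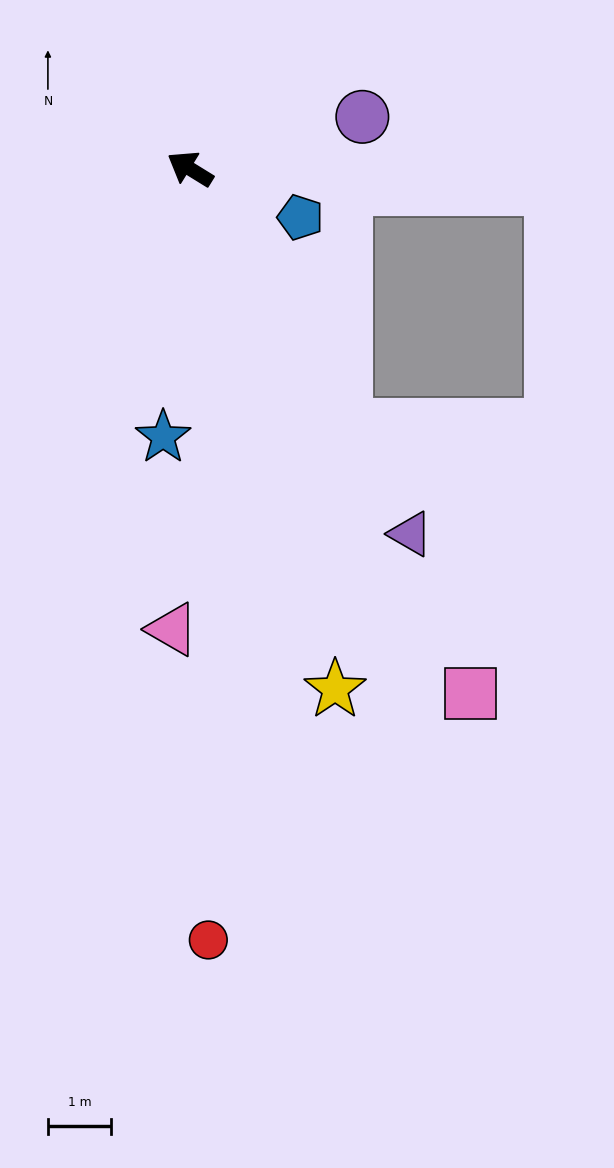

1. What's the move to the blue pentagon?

turn right 172°, forward 1.9 m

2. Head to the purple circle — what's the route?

turn right 132°, forward 2.8 m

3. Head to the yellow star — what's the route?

turn left 137°, forward 8.5 m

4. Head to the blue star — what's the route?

turn left 116°, forward 4.2 m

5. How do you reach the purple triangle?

turn left 153°, forward 6.7 m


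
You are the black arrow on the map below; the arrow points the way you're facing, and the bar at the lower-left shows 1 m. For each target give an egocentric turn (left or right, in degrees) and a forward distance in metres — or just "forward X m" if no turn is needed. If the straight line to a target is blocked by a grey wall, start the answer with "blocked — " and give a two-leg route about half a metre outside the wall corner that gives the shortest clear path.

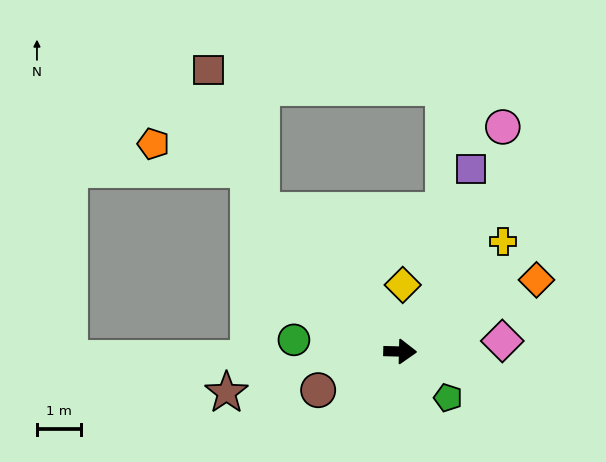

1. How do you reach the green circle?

turn left 175°, forward 2.4 m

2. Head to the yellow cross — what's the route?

turn left 48°, forward 3.4 m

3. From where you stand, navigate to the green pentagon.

turn right 43°, forward 1.5 m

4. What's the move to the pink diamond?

turn left 7°, forward 2.3 m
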